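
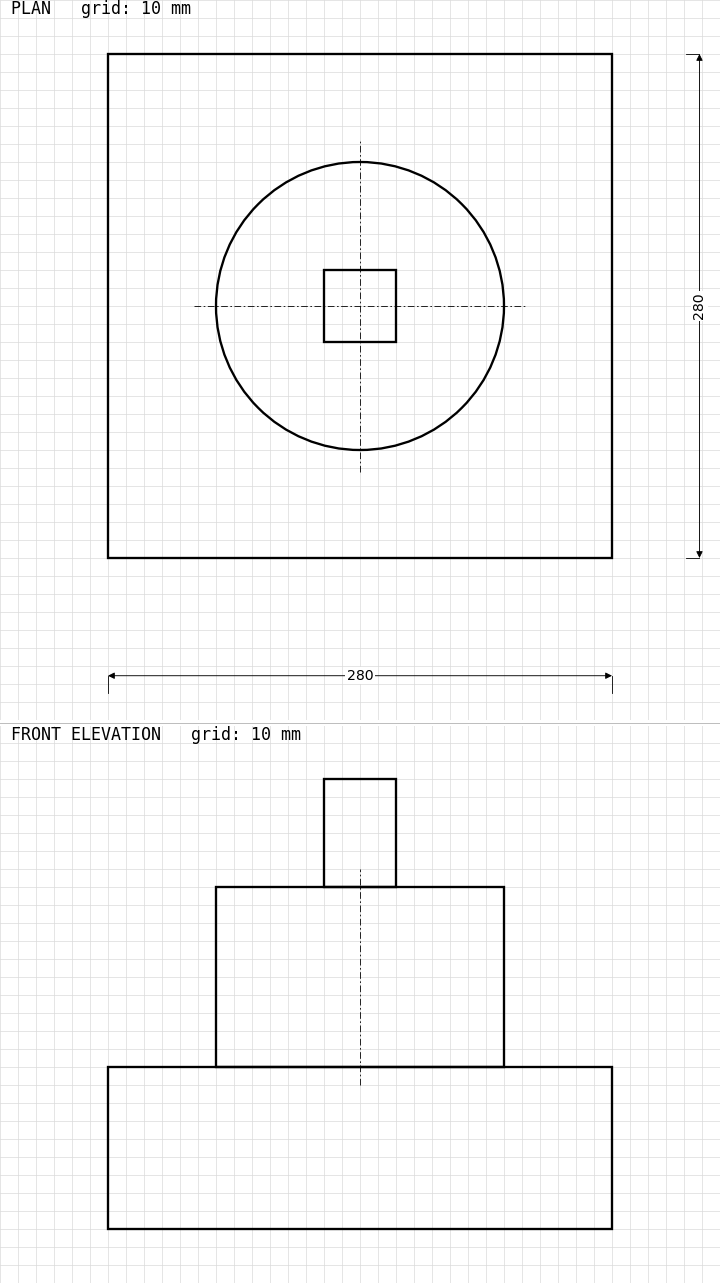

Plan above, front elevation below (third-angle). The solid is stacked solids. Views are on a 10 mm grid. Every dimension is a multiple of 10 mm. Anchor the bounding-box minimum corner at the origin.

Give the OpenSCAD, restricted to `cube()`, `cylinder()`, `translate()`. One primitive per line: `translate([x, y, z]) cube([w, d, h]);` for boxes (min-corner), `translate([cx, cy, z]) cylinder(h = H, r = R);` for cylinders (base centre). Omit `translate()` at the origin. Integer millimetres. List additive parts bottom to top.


cube([280, 280, 90]);
translate([140, 140, 90]) cylinder(h = 100, r = 80);
translate([120, 120, 190]) cube([40, 40, 60]);


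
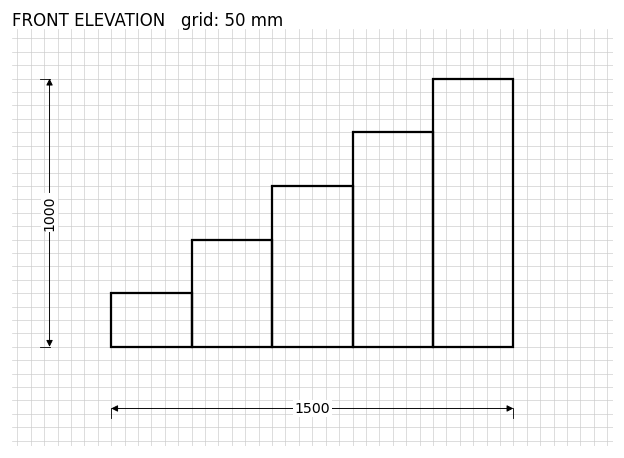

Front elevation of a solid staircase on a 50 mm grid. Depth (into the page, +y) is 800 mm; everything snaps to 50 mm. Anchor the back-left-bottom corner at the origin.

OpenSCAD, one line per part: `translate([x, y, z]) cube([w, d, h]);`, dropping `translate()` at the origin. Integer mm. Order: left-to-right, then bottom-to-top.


cube([300, 800, 200]);
translate([300, 0, 0]) cube([300, 800, 400]);
translate([600, 0, 0]) cube([300, 800, 600]);
translate([900, 0, 0]) cube([300, 800, 800]);
translate([1200, 0, 0]) cube([300, 800, 1000]);


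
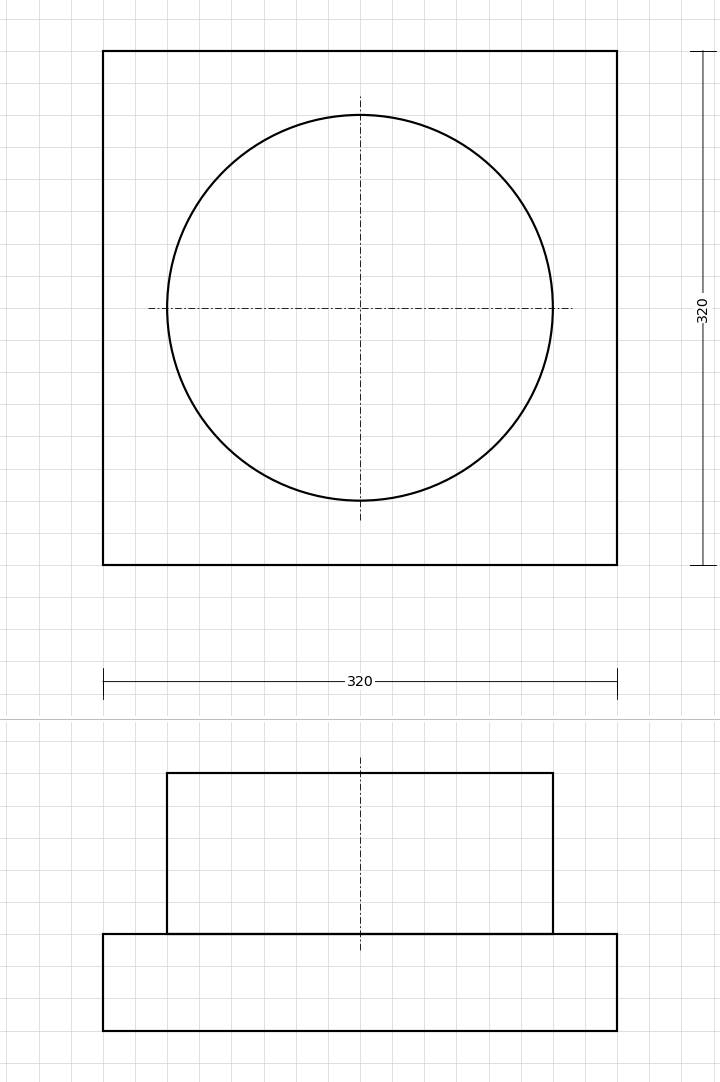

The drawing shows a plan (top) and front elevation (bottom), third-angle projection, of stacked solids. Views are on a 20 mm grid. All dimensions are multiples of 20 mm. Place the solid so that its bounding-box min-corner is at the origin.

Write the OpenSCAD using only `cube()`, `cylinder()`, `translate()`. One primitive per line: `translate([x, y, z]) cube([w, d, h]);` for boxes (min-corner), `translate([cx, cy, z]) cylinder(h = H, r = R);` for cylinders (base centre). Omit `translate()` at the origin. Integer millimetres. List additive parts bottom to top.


cube([320, 320, 60]);
translate([160, 160, 60]) cylinder(h = 100, r = 120);


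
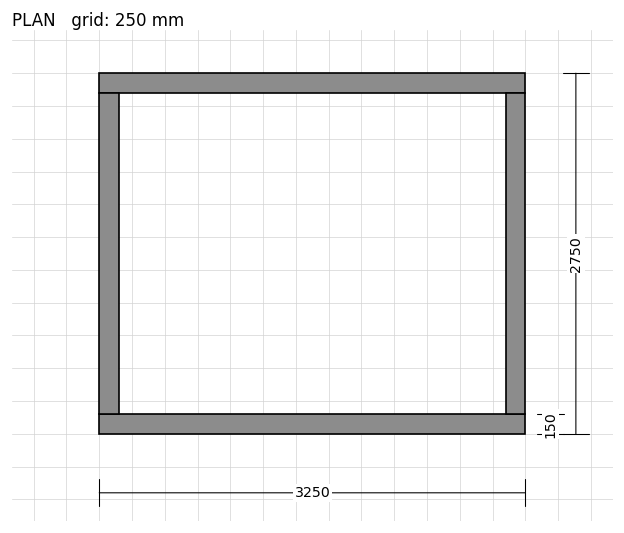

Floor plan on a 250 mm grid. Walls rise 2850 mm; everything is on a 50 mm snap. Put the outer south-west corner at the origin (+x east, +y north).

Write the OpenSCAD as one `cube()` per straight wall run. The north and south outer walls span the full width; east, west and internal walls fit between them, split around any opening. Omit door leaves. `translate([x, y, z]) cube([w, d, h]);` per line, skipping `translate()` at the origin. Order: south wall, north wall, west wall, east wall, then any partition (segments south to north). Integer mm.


cube([3250, 150, 2850]);
translate([0, 2600, 0]) cube([3250, 150, 2850]);
translate([0, 150, 0]) cube([150, 2450, 2850]);
translate([3100, 150, 0]) cube([150, 2450, 2850]);


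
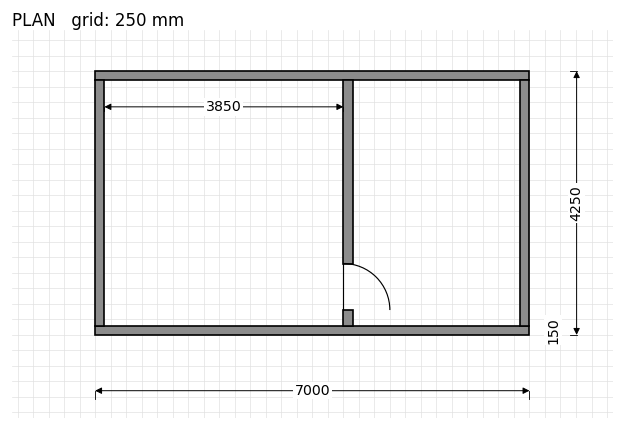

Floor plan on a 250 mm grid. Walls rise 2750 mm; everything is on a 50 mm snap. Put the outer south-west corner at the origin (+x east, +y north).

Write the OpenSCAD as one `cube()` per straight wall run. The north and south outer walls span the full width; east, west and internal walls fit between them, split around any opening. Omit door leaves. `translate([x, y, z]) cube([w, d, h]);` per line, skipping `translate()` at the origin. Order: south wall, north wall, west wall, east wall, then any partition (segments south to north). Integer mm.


cube([7000, 150, 2750]);
translate([0, 4100, 0]) cube([7000, 150, 2750]);
translate([0, 150, 0]) cube([150, 3950, 2750]);
translate([6850, 150, 0]) cube([150, 3950, 2750]);
translate([4000, 150, 0]) cube([150, 250, 2750]);
translate([4000, 1150, 0]) cube([150, 2950, 2750]);


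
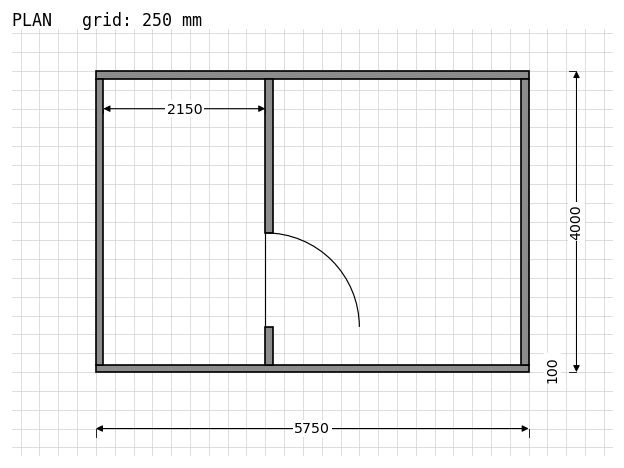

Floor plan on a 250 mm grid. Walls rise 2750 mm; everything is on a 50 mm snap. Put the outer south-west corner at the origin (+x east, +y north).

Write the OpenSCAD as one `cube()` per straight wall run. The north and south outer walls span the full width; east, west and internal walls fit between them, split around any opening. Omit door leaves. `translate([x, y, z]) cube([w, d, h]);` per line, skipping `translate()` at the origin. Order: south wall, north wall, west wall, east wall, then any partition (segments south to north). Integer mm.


cube([5750, 100, 2750]);
translate([0, 3900, 0]) cube([5750, 100, 2750]);
translate([0, 100, 0]) cube([100, 3800, 2750]);
translate([5650, 100, 0]) cube([100, 3800, 2750]);
translate([2250, 100, 0]) cube([100, 500, 2750]);
translate([2250, 1850, 0]) cube([100, 2050, 2750]);


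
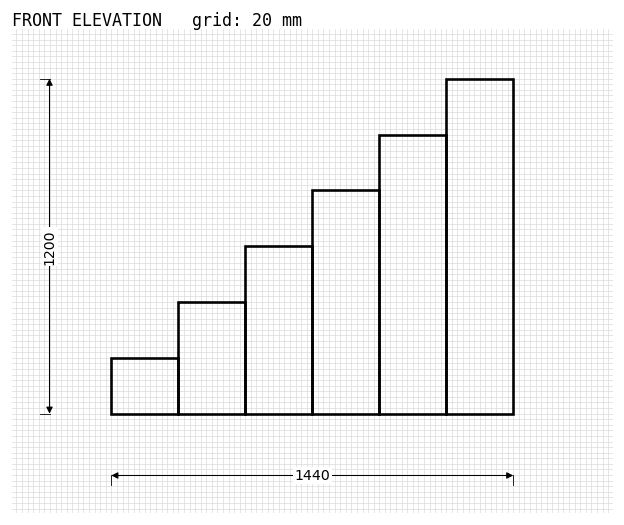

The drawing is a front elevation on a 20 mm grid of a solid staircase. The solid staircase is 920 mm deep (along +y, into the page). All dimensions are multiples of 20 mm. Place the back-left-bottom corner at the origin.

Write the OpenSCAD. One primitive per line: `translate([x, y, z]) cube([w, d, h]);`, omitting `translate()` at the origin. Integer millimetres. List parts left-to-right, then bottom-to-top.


cube([240, 920, 200]);
translate([240, 0, 0]) cube([240, 920, 400]);
translate([480, 0, 0]) cube([240, 920, 600]);
translate([720, 0, 0]) cube([240, 920, 800]);
translate([960, 0, 0]) cube([240, 920, 1000]);
translate([1200, 0, 0]) cube([240, 920, 1200]);


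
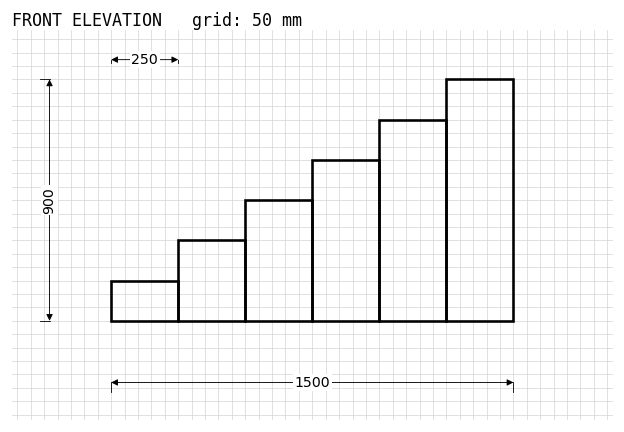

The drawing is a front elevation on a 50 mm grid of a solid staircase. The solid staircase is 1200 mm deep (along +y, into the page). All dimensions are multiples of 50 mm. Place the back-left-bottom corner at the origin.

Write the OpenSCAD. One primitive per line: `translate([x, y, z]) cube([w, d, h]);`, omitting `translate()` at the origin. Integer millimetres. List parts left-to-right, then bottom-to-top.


cube([250, 1200, 150]);
translate([250, 0, 0]) cube([250, 1200, 300]);
translate([500, 0, 0]) cube([250, 1200, 450]);
translate([750, 0, 0]) cube([250, 1200, 600]);
translate([1000, 0, 0]) cube([250, 1200, 750]);
translate([1250, 0, 0]) cube([250, 1200, 900]);


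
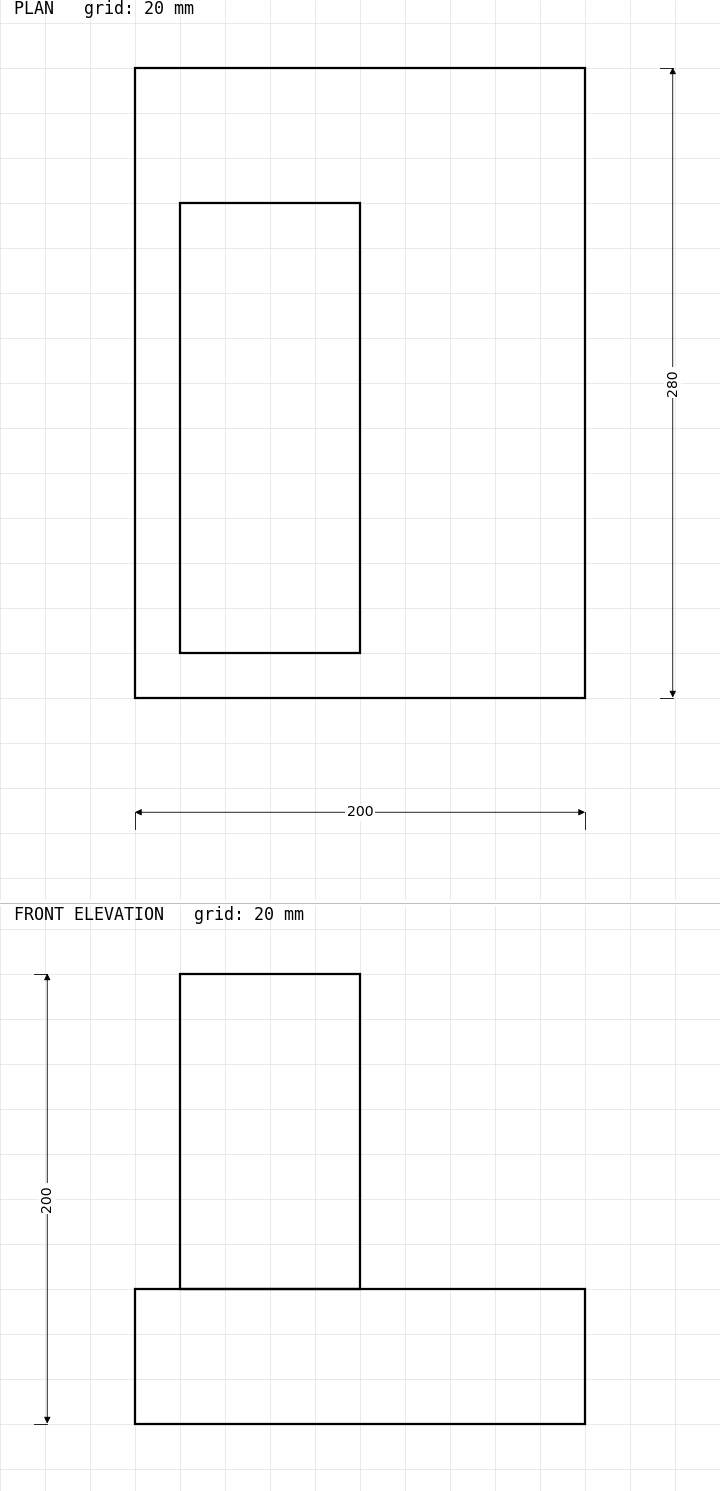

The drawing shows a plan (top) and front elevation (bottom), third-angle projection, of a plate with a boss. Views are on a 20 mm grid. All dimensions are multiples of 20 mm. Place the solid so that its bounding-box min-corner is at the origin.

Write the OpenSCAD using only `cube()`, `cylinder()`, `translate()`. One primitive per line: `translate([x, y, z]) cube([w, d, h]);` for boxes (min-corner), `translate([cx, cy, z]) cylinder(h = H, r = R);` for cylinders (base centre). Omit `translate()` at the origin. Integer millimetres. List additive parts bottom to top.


cube([200, 280, 60]);
translate([20, 20, 60]) cube([80, 200, 140]);


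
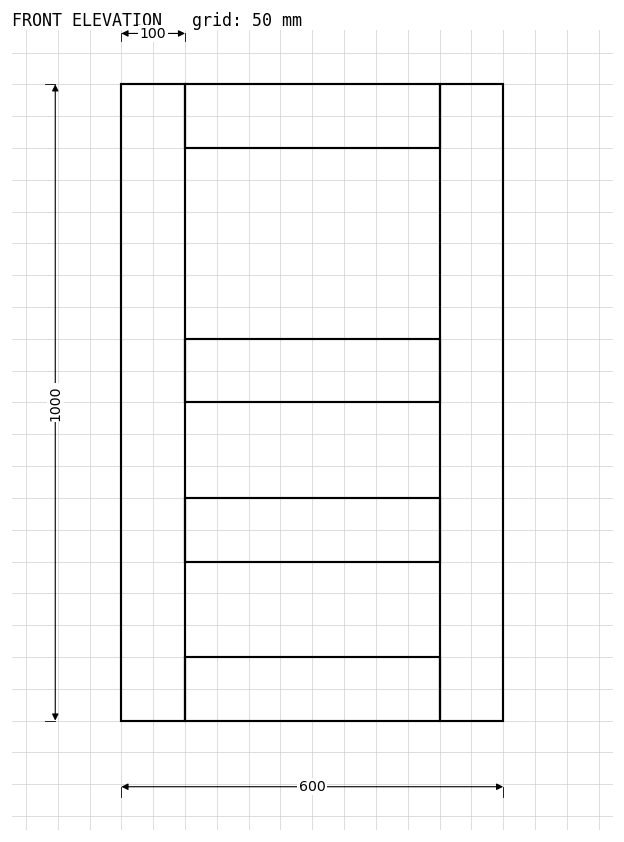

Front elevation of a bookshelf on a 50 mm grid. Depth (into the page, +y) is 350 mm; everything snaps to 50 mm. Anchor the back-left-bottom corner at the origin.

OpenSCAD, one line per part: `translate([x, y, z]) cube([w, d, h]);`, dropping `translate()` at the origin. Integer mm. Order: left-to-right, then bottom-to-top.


cube([100, 350, 1000]);
translate([100, 0, 0]) cube([400, 350, 100]);
translate([100, 0, 250]) cube([400, 350, 100]);
translate([100, 0, 500]) cube([400, 350, 100]);
translate([100, 0, 900]) cube([400, 350, 100]);
translate([500, 0, 0]) cube([100, 350, 1000]);


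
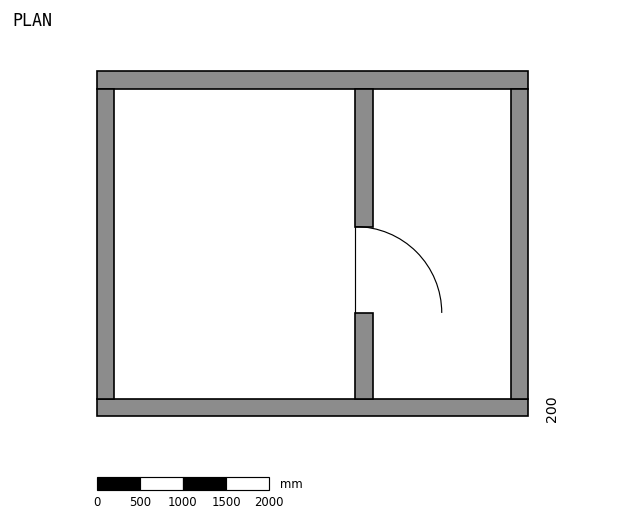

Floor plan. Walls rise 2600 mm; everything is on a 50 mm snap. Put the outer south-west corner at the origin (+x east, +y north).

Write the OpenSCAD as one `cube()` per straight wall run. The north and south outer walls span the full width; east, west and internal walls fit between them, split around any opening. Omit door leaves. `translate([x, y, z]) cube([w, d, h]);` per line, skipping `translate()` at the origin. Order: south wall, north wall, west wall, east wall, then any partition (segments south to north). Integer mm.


cube([5000, 200, 2600]);
translate([0, 3800, 0]) cube([5000, 200, 2600]);
translate([0, 200, 0]) cube([200, 3600, 2600]);
translate([4800, 200, 0]) cube([200, 3600, 2600]);
translate([3000, 200, 0]) cube([200, 1000, 2600]);
translate([3000, 2200, 0]) cube([200, 1600, 2600]);


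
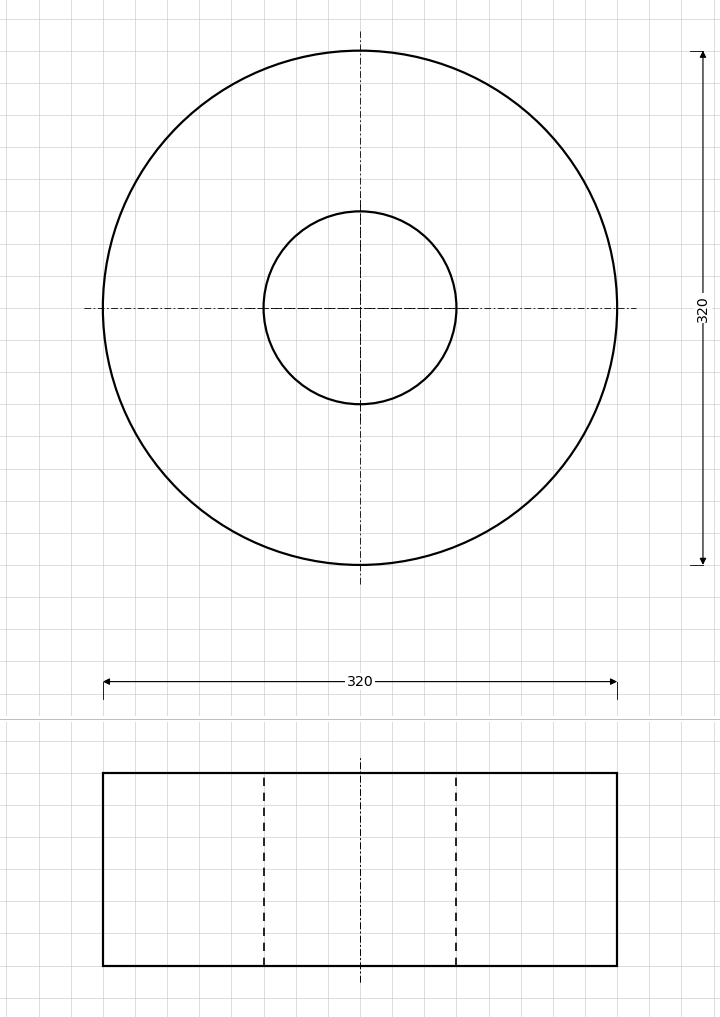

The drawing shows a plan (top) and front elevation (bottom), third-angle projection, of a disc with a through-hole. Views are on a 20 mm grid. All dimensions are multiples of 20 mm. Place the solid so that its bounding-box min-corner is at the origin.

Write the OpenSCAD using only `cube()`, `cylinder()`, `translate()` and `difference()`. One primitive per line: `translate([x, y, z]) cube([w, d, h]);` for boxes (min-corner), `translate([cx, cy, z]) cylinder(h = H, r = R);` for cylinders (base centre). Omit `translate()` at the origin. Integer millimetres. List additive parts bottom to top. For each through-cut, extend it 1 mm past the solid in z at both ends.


difference() {
  translate([160, 160, 0]) cylinder(h = 120, r = 160);
  translate([160, 160, -1]) cylinder(h = 122, r = 60);
}


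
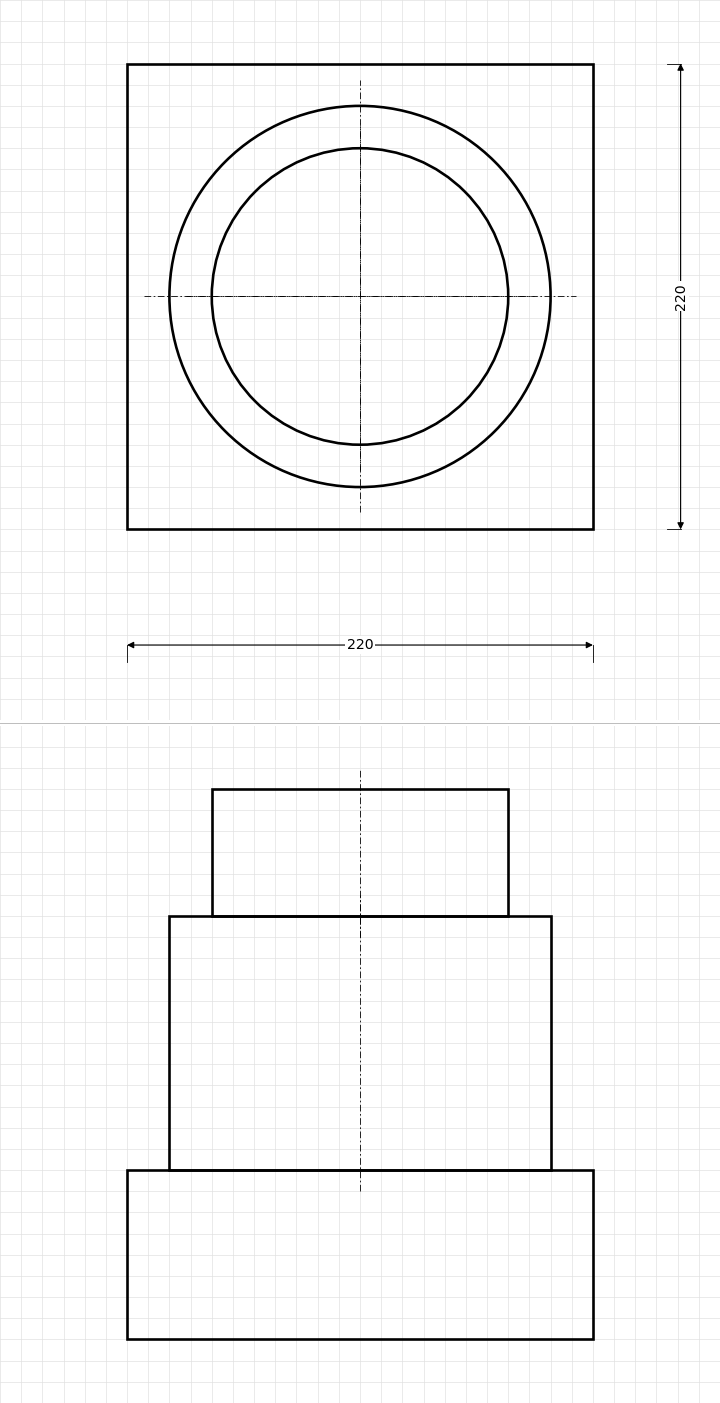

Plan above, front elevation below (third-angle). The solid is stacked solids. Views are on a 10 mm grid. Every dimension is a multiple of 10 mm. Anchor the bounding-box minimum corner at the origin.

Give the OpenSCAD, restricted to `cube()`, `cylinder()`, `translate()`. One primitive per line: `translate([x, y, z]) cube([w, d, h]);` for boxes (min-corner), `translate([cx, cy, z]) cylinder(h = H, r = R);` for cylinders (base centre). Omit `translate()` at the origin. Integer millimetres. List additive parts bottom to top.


cube([220, 220, 80]);
translate([110, 110, 80]) cylinder(h = 120, r = 90);
translate([110, 110, 200]) cylinder(h = 60, r = 70);


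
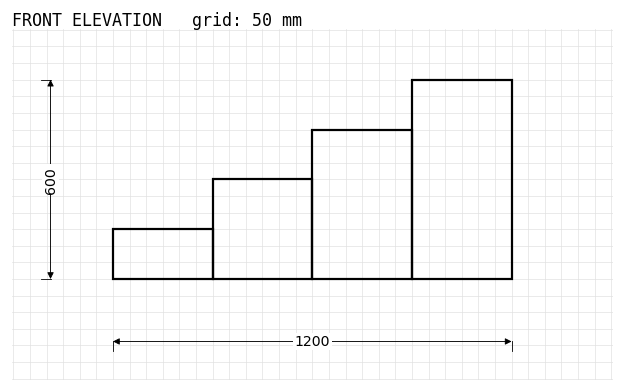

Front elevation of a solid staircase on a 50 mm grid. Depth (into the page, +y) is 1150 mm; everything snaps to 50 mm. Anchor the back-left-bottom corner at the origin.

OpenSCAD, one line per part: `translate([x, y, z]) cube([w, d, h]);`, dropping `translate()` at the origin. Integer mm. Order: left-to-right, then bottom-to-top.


cube([300, 1150, 150]);
translate([300, 0, 0]) cube([300, 1150, 300]);
translate([600, 0, 0]) cube([300, 1150, 450]);
translate([900, 0, 0]) cube([300, 1150, 600]);


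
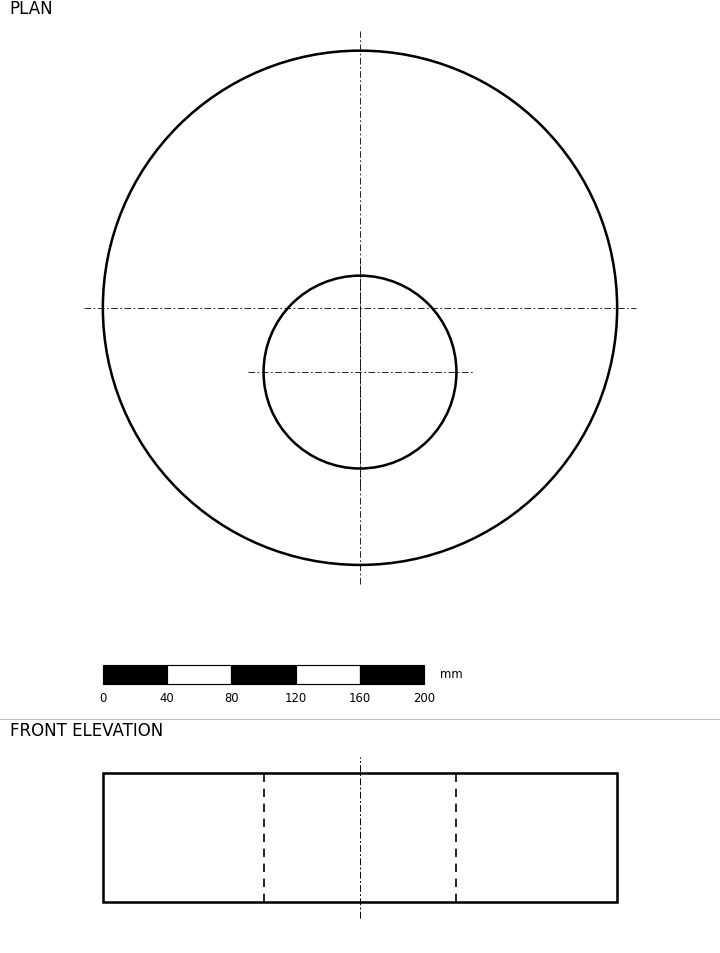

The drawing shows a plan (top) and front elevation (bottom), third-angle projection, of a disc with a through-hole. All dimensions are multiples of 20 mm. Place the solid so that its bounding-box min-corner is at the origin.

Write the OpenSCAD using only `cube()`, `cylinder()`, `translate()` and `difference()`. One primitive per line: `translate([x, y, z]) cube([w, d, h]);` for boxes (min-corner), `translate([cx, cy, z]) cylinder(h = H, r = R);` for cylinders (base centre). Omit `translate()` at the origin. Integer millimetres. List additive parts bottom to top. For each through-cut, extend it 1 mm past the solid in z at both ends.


difference() {
  translate([160, 160, 0]) cylinder(h = 80, r = 160);
  translate([160, 120, -1]) cylinder(h = 82, r = 60);
}


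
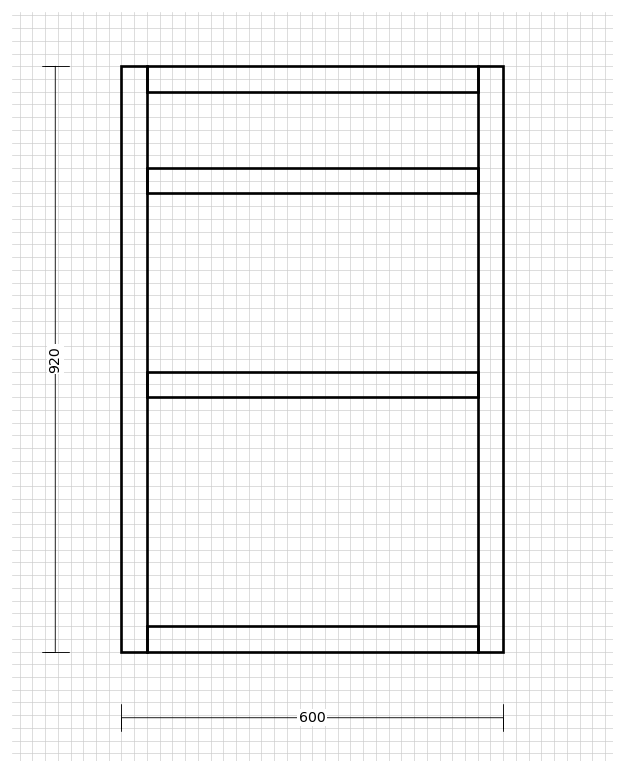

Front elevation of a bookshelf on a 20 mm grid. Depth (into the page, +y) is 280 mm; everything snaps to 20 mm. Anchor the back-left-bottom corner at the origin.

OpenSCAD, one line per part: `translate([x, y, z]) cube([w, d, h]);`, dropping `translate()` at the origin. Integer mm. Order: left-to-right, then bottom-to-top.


cube([40, 280, 920]);
translate([40, 0, 0]) cube([520, 280, 40]);
translate([40, 0, 400]) cube([520, 280, 40]);
translate([40, 0, 720]) cube([520, 280, 40]);
translate([40, 0, 880]) cube([520, 280, 40]);
translate([560, 0, 0]) cube([40, 280, 920]);


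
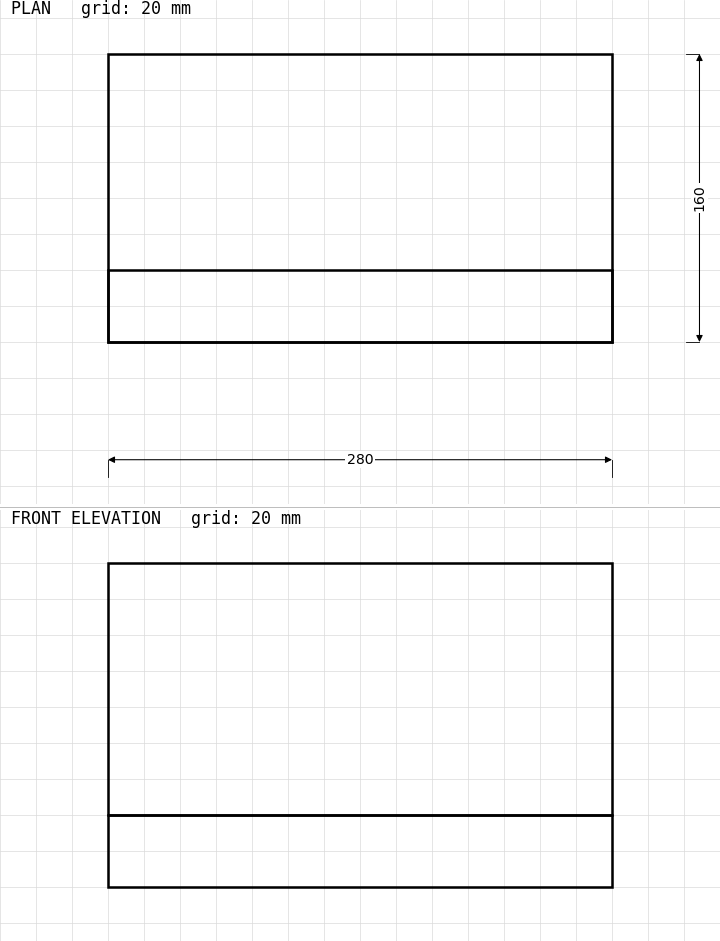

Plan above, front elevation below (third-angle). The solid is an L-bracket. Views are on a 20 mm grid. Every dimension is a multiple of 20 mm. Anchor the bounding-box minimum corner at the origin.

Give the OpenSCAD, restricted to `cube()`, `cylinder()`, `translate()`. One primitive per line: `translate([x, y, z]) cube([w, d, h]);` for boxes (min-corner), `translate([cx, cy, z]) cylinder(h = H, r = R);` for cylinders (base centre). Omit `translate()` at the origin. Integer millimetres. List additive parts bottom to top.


cube([280, 160, 40]);
translate([0, 0, 40]) cube([280, 40, 140]);


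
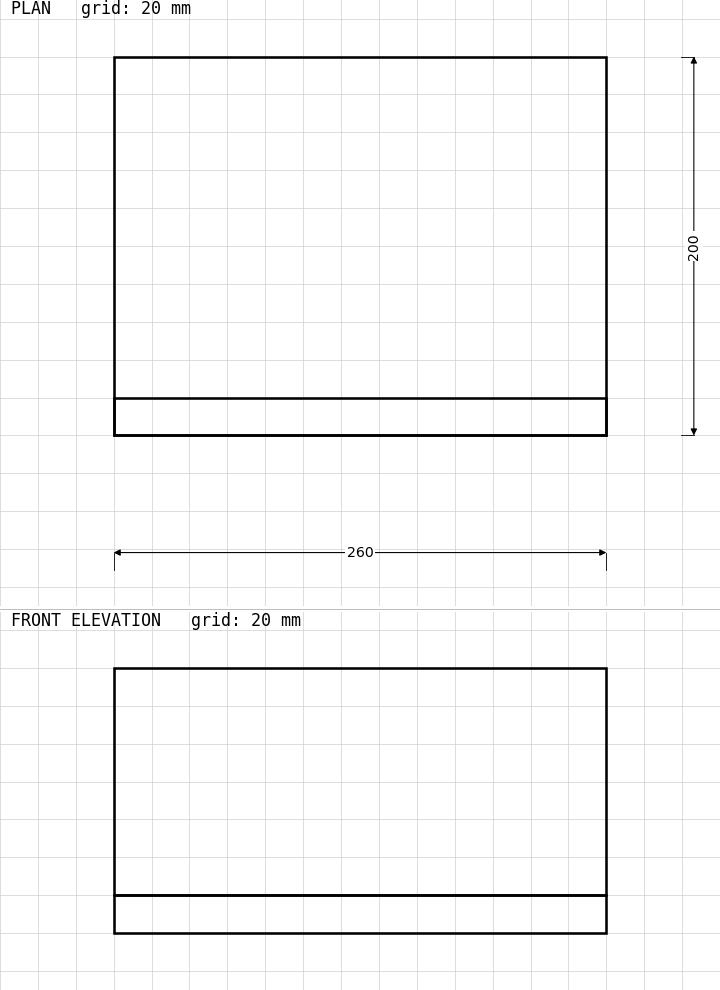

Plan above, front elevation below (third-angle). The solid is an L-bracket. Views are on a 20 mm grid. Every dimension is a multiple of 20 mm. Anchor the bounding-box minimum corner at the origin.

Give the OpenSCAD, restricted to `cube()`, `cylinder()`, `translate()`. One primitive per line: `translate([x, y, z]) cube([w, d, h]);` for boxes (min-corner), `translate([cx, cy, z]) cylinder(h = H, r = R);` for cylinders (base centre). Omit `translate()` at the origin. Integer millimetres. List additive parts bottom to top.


cube([260, 200, 20]);
translate([0, 0, 20]) cube([260, 20, 120]);


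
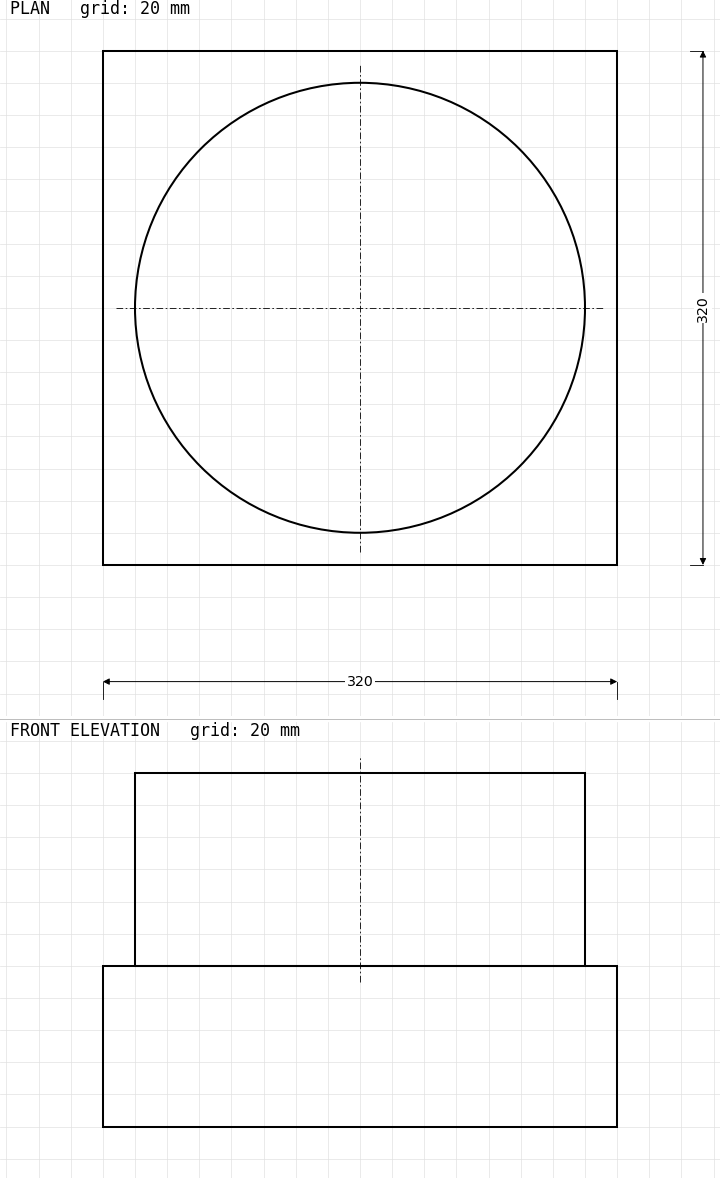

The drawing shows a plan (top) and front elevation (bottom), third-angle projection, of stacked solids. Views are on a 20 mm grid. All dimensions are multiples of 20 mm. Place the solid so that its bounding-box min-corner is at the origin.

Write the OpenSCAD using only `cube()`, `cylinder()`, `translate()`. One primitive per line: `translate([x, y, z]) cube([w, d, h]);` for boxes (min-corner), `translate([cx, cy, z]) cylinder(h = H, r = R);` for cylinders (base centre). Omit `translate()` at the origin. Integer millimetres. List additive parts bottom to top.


cube([320, 320, 100]);
translate([160, 160, 100]) cylinder(h = 120, r = 140);


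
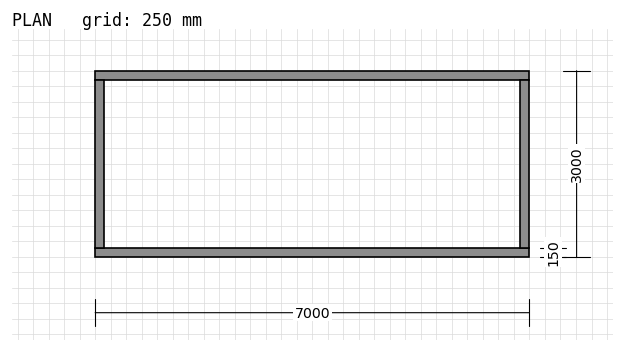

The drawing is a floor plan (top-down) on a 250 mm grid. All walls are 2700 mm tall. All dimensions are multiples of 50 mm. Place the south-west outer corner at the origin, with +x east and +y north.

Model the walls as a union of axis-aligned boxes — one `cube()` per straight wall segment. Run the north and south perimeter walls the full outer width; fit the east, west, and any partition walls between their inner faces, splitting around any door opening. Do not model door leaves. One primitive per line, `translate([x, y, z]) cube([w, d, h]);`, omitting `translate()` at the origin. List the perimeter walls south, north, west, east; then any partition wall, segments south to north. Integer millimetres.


cube([7000, 150, 2700]);
translate([0, 2850, 0]) cube([7000, 150, 2700]);
translate([0, 150, 0]) cube([150, 2700, 2700]);
translate([6850, 150, 0]) cube([150, 2700, 2700]);


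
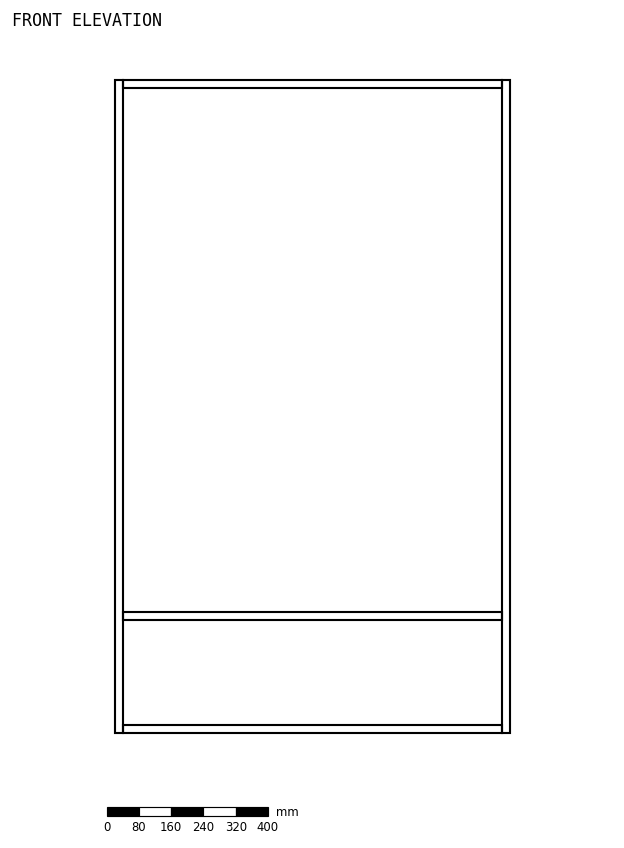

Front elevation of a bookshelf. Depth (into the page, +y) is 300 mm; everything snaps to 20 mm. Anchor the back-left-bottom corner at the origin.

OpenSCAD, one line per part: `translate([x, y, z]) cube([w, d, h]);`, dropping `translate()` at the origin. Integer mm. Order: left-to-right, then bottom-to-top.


cube([20, 300, 1620]);
translate([20, 0, 0]) cube([940, 300, 20]);
translate([20, 0, 280]) cube([940, 300, 20]);
translate([20, 0, 1600]) cube([940, 300, 20]);
translate([960, 0, 0]) cube([20, 300, 1620]);


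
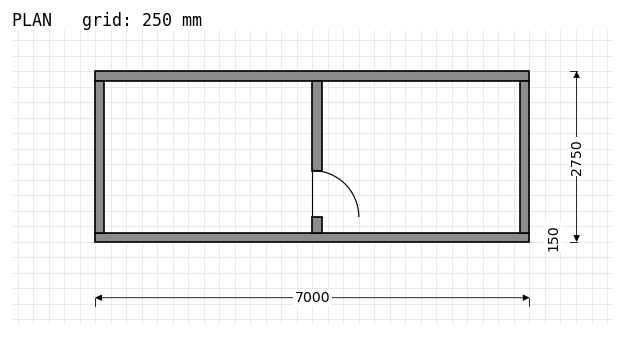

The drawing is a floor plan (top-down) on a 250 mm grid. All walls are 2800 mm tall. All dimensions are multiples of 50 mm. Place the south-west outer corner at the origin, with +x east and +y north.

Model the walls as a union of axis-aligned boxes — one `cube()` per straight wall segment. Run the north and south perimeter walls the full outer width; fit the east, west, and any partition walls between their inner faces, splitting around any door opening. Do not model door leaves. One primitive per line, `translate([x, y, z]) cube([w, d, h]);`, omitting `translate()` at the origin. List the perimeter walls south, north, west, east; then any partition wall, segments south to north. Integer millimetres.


cube([7000, 150, 2800]);
translate([0, 2600, 0]) cube([7000, 150, 2800]);
translate([0, 150, 0]) cube([150, 2450, 2800]);
translate([6850, 150, 0]) cube([150, 2450, 2800]);
translate([3500, 150, 0]) cube([150, 250, 2800]);
translate([3500, 1150, 0]) cube([150, 1450, 2800]);


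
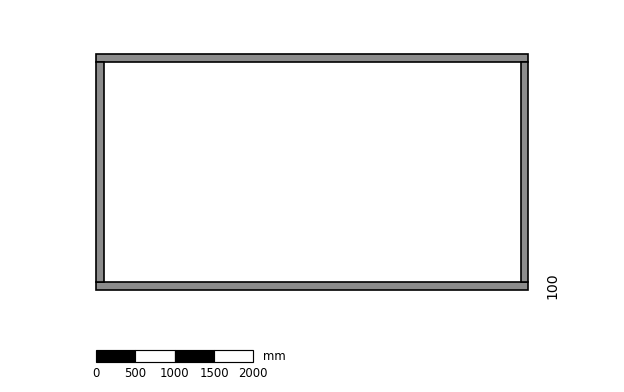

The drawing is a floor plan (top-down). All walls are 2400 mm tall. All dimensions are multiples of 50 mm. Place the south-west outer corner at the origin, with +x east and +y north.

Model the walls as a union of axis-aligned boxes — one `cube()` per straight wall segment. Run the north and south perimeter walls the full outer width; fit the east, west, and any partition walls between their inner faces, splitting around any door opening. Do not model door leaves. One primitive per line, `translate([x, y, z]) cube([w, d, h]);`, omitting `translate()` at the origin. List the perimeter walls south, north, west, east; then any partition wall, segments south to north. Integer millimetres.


cube([5500, 100, 2400]);
translate([0, 2900, 0]) cube([5500, 100, 2400]);
translate([0, 100, 0]) cube([100, 2800, 2400]);
translate([5400, 100, 0]) cube([100, 2800, 2400]);


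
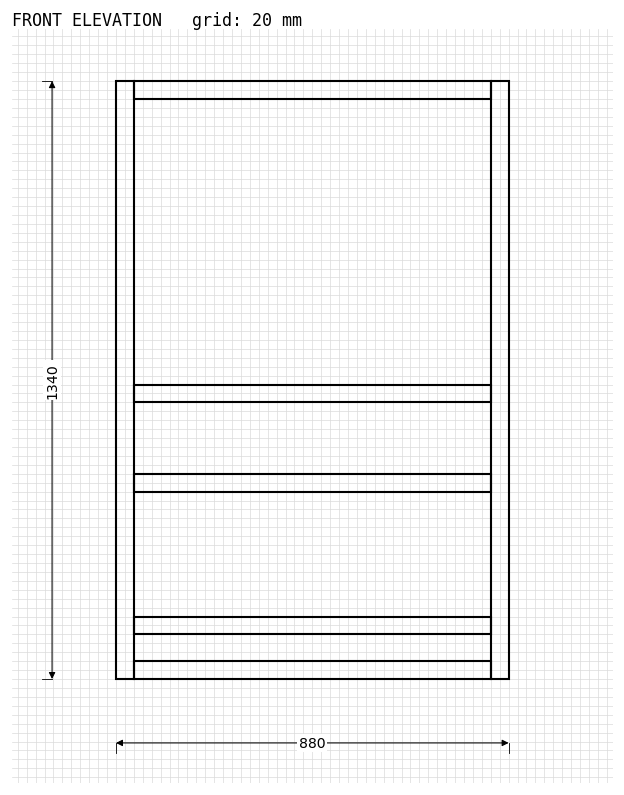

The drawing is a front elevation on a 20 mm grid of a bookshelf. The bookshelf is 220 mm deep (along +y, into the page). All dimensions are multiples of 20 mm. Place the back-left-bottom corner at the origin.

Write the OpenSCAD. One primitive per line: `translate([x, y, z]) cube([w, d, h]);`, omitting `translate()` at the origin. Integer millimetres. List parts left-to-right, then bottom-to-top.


cube([40, 220, 1340]);
translate([40, 0, 0]) cube([800, 220, 40]);
translate([40, 0, 100]) cube([800, 220, 40]);
translate([40, 0, 420]) cube([800, 220, 40]);
translate([40, 0, 620]) cube([800, 220, 40]);
translate([40, 0, 1300]) cube([800, 220, 40]);
translate([840, 0, 0]) cube([40, 220, 1340]);


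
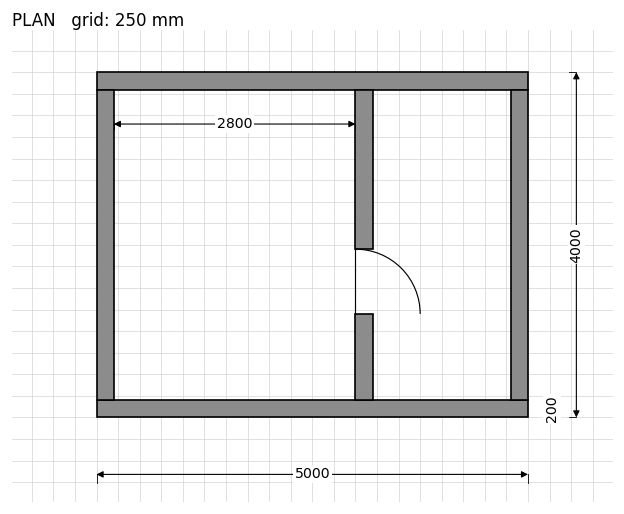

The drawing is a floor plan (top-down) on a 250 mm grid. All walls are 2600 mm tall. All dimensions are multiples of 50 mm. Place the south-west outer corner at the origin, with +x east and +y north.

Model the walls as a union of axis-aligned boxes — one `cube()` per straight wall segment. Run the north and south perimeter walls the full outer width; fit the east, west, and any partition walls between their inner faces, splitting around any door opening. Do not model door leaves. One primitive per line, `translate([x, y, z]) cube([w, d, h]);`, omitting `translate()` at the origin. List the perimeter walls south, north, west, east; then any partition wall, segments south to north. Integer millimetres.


cube([5000, 200, 2600]);
translate([0, 3800, 0]) cube([5000, 200, 2600]);
translate([0, 200, 0]) cube([200, 3600, 2600]);
translate([4800, 200, 0]) cube([200, 3600, 2600]);
translate([3000, 200, 0]) cube([200, 1000, 2600]);
translate([3000, 1950, 0]) cube([200, 1850, 2600]);


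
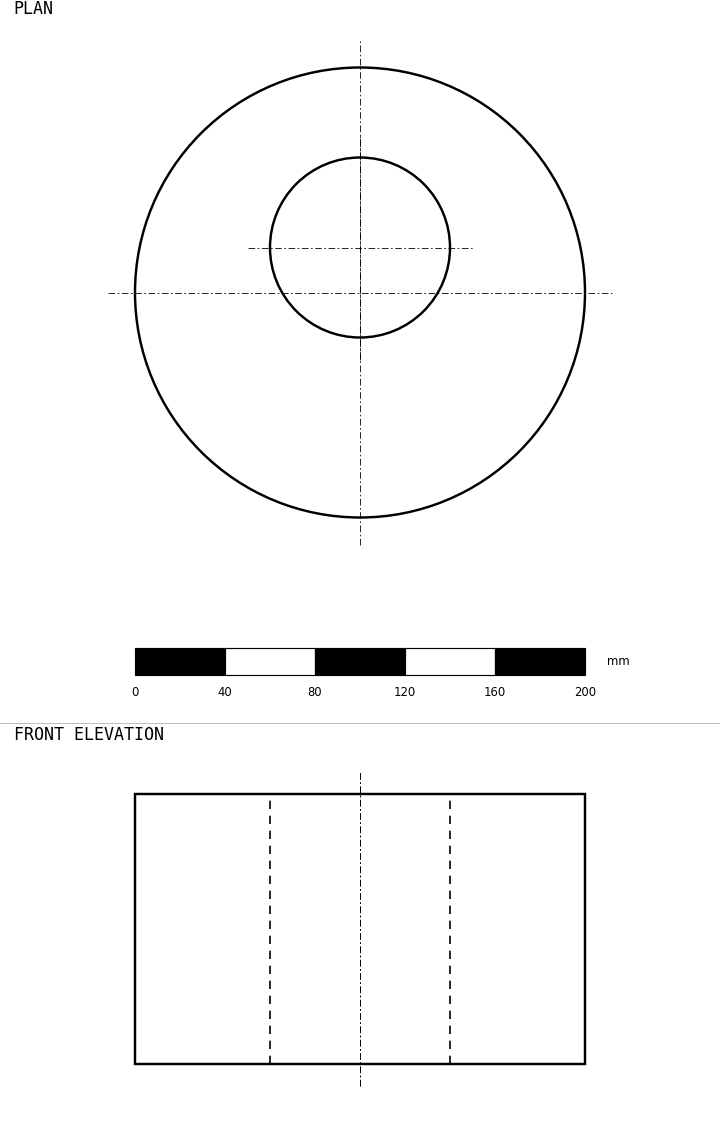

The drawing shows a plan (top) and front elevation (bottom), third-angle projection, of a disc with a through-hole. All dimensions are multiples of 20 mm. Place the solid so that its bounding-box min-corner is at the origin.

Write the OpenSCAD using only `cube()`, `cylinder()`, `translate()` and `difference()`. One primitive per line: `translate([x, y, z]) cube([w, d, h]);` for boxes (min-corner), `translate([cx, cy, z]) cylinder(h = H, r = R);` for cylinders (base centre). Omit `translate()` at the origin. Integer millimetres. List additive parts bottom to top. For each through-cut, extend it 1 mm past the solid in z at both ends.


difference() {
  translate([100, 100, 0]) cylinder(h = 120, r = 100);
  translate([100, 120, -1]) cylinder(h = 122, r = 40);
}


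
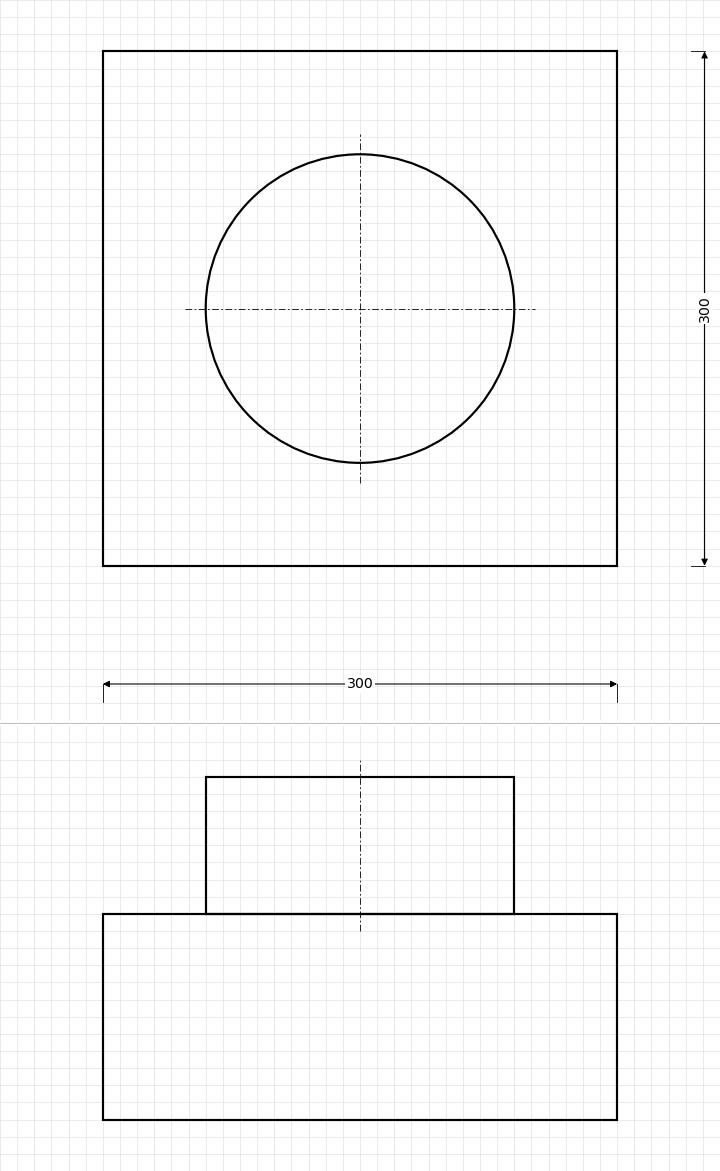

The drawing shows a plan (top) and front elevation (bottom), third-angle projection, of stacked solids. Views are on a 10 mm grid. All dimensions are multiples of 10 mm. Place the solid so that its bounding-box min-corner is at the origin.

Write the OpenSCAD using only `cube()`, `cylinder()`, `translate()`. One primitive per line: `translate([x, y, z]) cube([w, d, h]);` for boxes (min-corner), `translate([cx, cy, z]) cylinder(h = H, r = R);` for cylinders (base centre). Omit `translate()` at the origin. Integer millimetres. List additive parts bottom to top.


cube([300, 300, 120]);
translate([150, 150, 120]) cylinder(h = 80, r = 90);


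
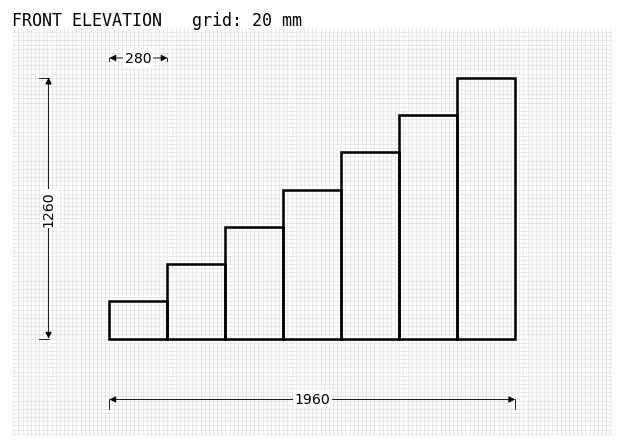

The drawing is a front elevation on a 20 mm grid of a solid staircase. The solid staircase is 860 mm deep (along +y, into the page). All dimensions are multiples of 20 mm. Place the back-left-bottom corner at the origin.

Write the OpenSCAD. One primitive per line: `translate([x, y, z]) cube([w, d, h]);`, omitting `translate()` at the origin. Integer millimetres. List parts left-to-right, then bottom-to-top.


cube([280, 860, 180]);
translate([280, 0, 0]) cube([280, 860, 360]);
translate([560, 0, 0]) cube([280, 860, 540]);
translate([840, 0, 0]) cube([280, 860, 720]);
translate([1120, 0, 0]) cube([280, 860, 900]);
translate([1400, 0, 0]) cube([280, 860, 1080]);
translate([1680, 0, 0]) cube([280, 860, 1260]);


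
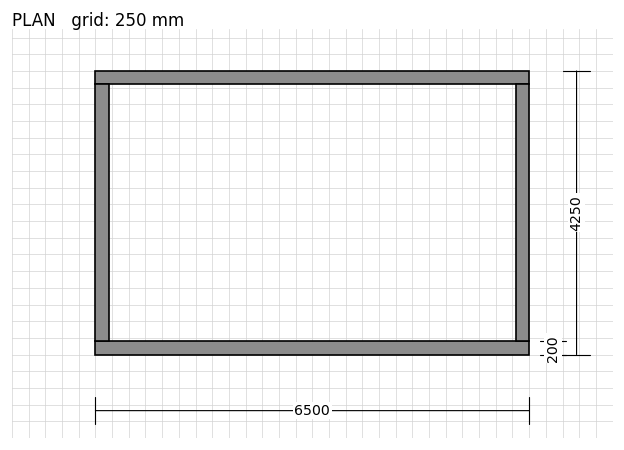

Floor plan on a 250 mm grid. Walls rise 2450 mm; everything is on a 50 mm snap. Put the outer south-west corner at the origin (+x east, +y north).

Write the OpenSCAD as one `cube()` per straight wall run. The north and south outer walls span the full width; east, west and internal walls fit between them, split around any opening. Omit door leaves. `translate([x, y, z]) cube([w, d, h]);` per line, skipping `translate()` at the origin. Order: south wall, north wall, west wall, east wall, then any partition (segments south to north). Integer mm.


cube([6500, 200, 2450]);
translate([0, 4050, 0]) cube([6500, 200, 2450]);
translate([0, 200, 0]) cube([200, 3850, 2450]);
translate([6300, 200, 0]) cube([200, 3850, 2450]);


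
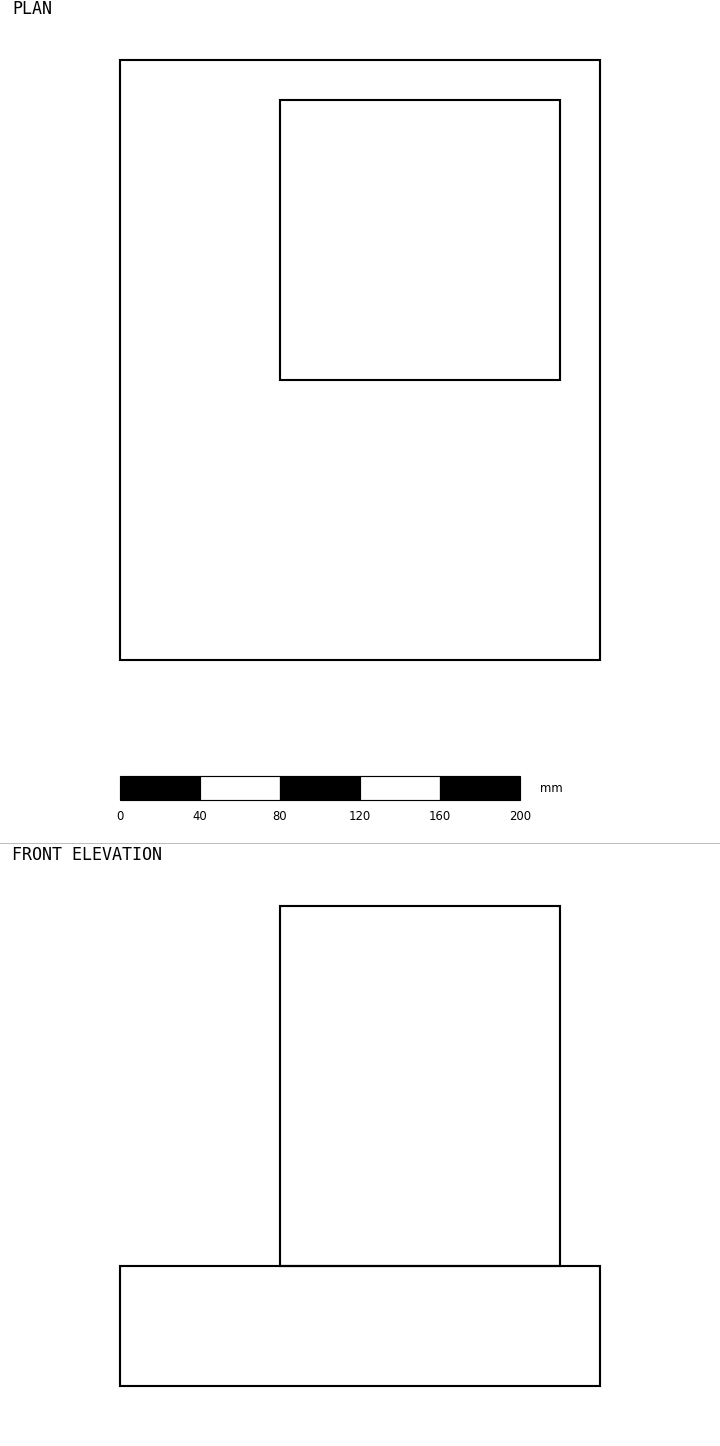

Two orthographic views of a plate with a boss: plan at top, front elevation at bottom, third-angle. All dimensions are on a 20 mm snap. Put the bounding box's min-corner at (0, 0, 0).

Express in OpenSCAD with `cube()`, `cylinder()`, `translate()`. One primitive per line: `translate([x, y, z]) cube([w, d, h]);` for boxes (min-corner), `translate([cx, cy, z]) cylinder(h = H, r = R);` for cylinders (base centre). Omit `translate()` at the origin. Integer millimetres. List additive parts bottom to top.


cube([240, 300, 60]);
translate([80, 140, 60]) cube([140, 140, 180]);


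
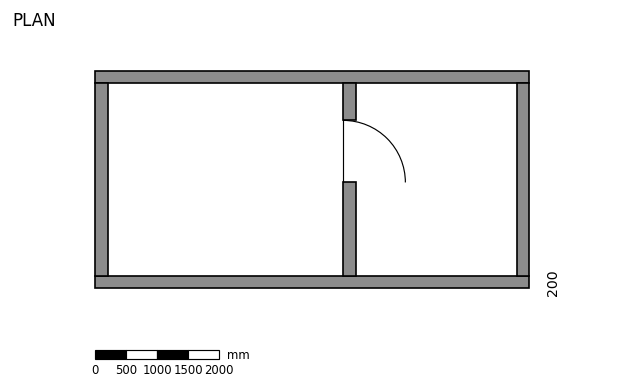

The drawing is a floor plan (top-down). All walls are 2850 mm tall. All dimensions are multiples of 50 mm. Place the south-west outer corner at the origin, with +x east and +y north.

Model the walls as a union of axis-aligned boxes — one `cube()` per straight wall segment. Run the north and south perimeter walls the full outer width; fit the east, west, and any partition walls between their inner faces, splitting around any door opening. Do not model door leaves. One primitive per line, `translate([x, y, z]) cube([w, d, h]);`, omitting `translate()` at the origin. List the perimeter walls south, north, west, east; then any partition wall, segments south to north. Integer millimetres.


cube([7000, 200, 2850]);
translate([0, 3300, 0]) cube([7000, 200, 2850]);
translate([0, 200, 0]) cube([200, 3100, 2850]);
translate([6800, 200, 0]) cube([200, 3100, 2850]);
translate([4000, 200, 0]) cube([200, 1500, 2850]);
translate([4000, 2700, 0]) cube([200, 600, 2850]);


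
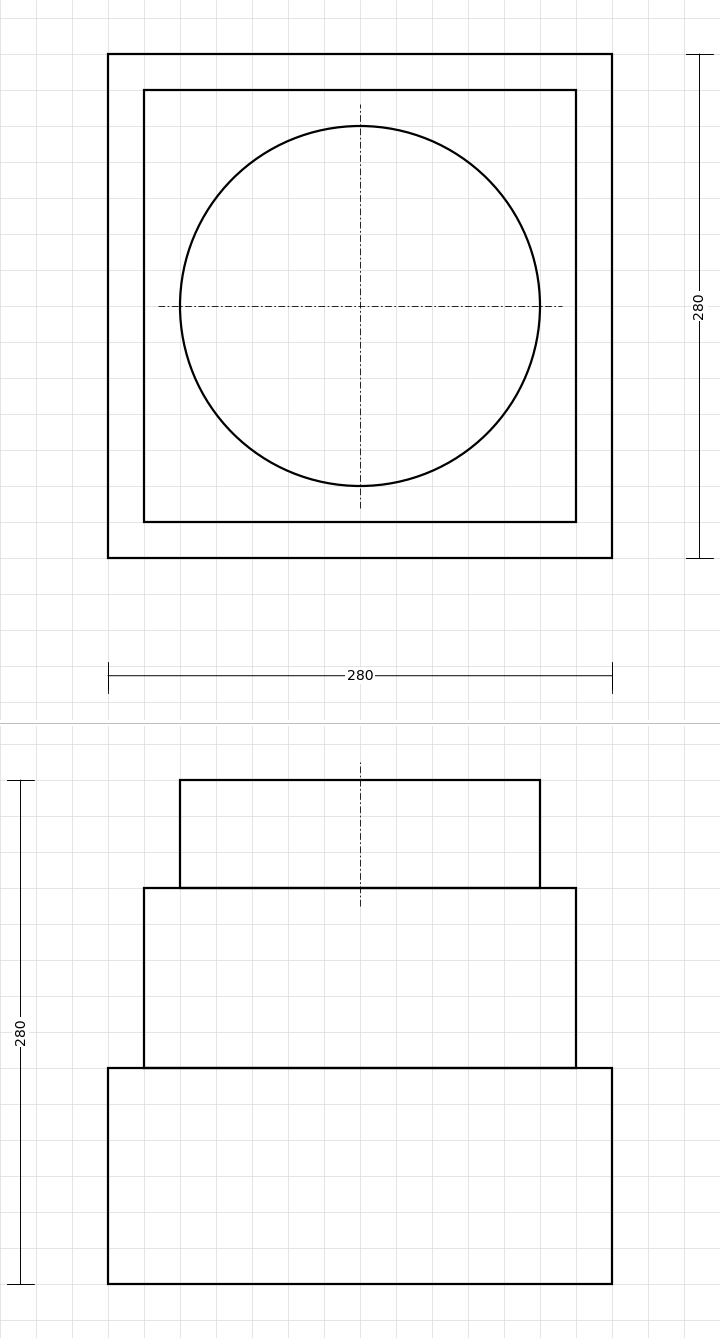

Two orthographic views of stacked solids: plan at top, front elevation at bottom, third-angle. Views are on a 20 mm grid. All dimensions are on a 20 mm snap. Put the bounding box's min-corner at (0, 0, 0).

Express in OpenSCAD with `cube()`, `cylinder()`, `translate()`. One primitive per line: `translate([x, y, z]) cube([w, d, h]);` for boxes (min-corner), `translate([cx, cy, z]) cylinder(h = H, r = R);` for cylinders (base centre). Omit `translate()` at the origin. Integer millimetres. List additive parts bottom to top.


cube([280, 280, 120]);
translate([20, 20, 120]) cube([240, 240, 100]);
translate([140, 140, 220]) cylinder(h = 60, r = 100);


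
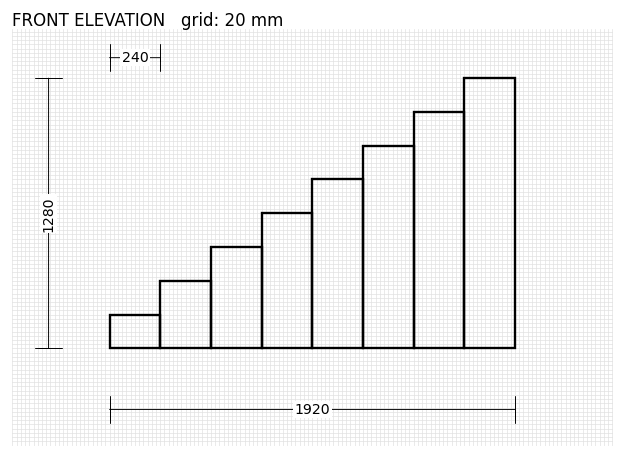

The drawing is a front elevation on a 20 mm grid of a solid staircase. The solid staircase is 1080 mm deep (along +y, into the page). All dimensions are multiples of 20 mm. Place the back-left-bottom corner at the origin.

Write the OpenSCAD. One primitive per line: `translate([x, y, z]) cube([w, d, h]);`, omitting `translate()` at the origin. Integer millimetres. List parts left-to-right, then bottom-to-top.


cube([240, 1080, 160]);
translate([240, 0, 0]) cube([240, 1080, 320]);
translate([480, 0, 0]) cube([240, 1080, 480]);
translate([720, 0, 0]) cube([240, 1080, 640]);
translate([960, 0, 0]) cube([240, 1080, 800]);
translate([1200, 0, 0]) cube([240, 1080, 960]);
translate([1440, 0, 0]) cube([240, 1080, 1120]);
translate([1680, 0, 0]) cube([240, 1080, 1280]);


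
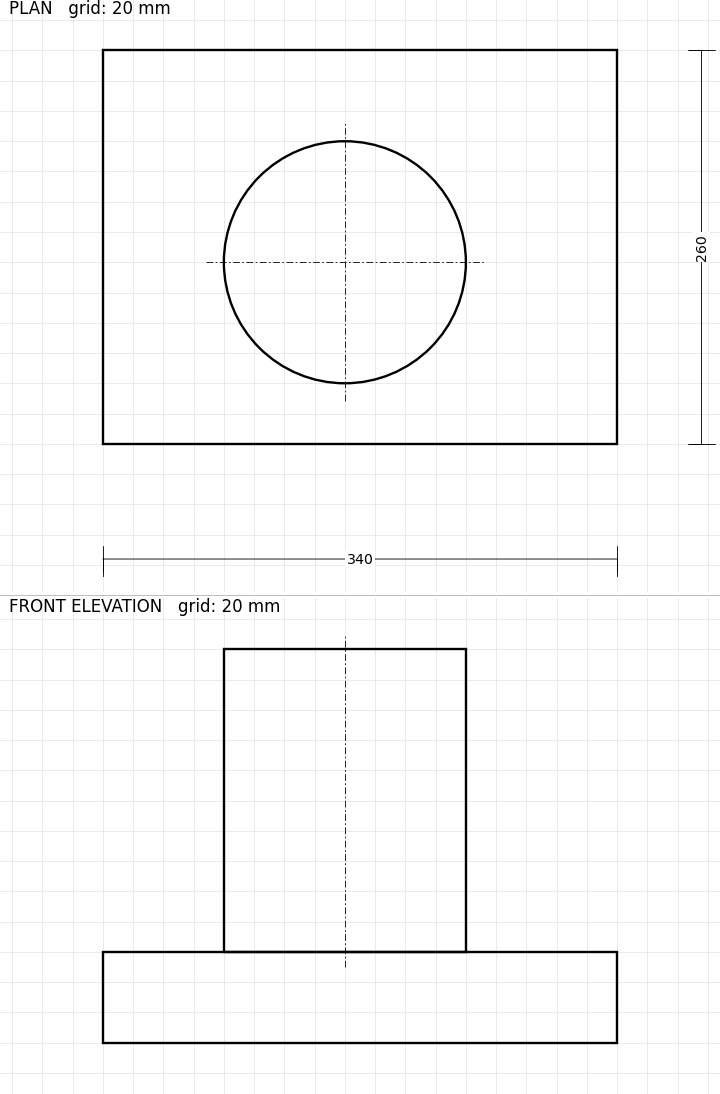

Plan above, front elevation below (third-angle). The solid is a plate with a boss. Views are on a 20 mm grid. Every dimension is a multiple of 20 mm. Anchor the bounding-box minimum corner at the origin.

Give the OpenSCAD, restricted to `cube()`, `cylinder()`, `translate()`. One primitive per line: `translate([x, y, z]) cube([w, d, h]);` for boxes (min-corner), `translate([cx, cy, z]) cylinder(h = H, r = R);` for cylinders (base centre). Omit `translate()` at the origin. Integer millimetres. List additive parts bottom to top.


cube([340, 260, 60]);
translate([160, 120, 60]) cylinder(h = 200, r = 80);


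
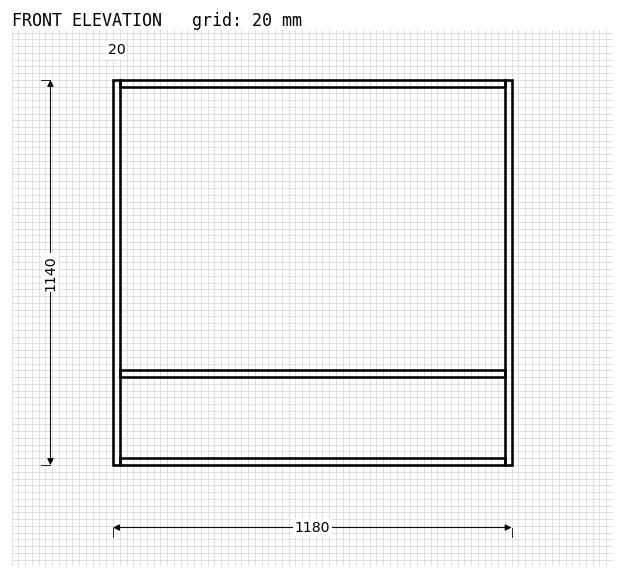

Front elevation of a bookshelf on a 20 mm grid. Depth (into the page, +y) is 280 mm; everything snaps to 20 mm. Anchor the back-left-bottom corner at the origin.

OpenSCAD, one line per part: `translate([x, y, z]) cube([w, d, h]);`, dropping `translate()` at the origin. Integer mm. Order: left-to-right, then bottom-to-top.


cube([20, 280, 1140]);
translate([20, 0, 0]) cube([1140, 280, 20]);
translate([20, 0, 260]) cube([1140, 280, 20]);
translate([20, 0, 1120]) cube([1140, 280, 20]);
translate([1160, 0, 0]) cube([20, 280, 1140]);


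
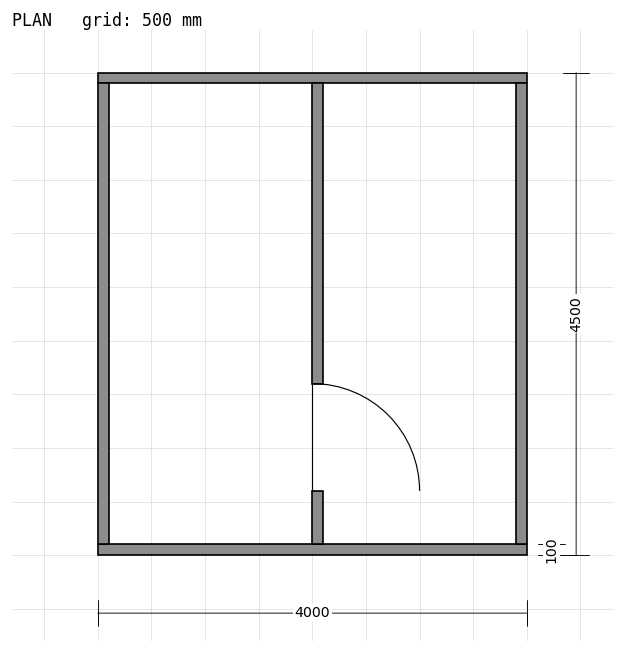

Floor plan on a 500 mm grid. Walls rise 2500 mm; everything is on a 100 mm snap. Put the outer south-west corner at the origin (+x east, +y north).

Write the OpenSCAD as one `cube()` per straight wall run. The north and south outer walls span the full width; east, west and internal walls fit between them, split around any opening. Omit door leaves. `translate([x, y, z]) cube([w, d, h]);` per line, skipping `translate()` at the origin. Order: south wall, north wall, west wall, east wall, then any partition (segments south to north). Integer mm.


cube([4000, 100, 2500]);
translate([0, 4400, 0]) cube([4000, 100, 2500]);
translate([0, 100, 0]) cube([100, 4300, 2500]);
translate([3900, 100, 0]) cube([100, 4300, 2500]);
translate([2000, 100, 0]) cube([100, 500, 2500]);
translate([2000, 1600, 0]) cube([100, 2800, 2500]);


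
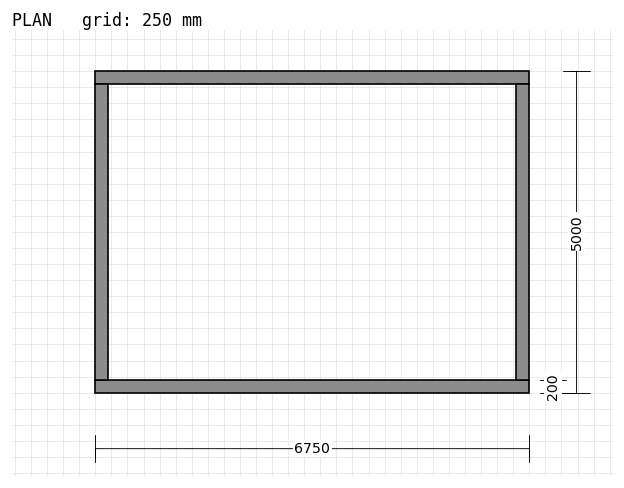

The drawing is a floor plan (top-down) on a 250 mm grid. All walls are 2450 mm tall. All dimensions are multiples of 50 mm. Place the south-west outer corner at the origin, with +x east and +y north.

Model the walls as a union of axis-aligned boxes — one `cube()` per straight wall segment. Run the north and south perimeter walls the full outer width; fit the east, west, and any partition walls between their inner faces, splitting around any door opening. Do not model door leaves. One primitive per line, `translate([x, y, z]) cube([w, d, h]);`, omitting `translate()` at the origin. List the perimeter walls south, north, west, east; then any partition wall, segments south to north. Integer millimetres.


cube([6750, 200, 2450]);
translate([0, 4800, 0]) cube([6750, 200, 2450]);
translate([0, 200, 0]) cube([200, 4600, 2450]);
translate([6550, 200, 0]) cube([200, 4600, 2450]);


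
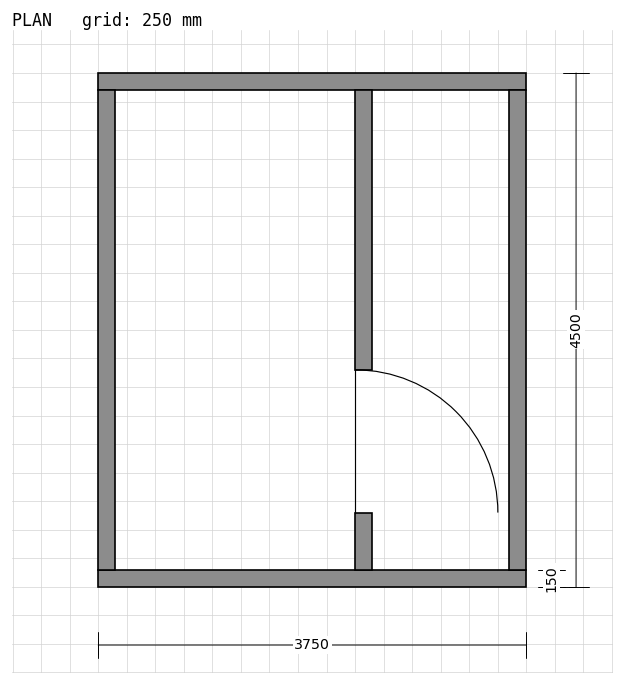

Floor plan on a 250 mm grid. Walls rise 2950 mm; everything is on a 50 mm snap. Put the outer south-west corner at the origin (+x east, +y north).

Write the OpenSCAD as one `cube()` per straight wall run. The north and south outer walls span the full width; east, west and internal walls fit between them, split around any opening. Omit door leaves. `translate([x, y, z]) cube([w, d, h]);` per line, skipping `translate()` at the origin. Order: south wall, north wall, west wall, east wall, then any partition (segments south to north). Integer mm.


cube([3750, 150, 2950]);
translate([0, 4350, 0]) cube([3750, 150, 2950]);
translate([0, 150, 0]) cube([150, 4200, 2950]);
translate([3600, 150, 0]) cube([150, 4200, 2950]);
translate([2250, 150, 0]) cube([150, 500, 2950]);
translate([2250, 1900, 0]) cube([150, 2450, 2950]);


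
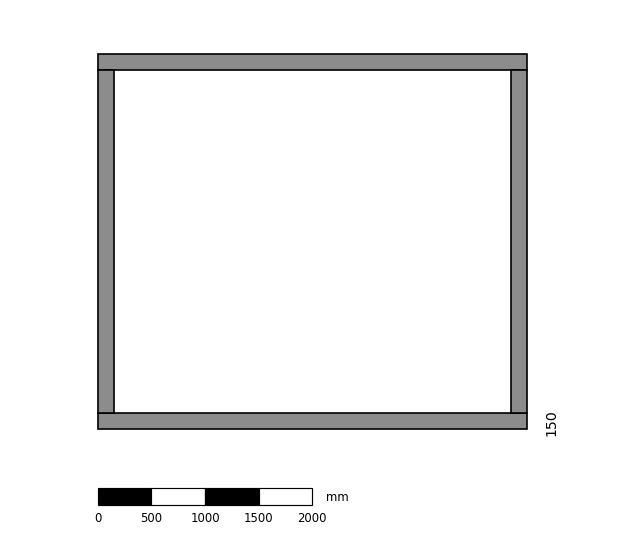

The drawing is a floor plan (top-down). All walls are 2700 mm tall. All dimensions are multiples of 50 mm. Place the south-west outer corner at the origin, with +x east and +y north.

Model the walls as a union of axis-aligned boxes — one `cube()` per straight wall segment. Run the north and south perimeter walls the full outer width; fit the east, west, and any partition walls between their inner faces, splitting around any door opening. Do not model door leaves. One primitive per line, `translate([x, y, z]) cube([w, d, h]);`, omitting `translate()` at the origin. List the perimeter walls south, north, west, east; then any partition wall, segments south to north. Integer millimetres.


cube([4000, 150, 2700]);
translate([0, 3350, 0]) cube([4000, 150, 2700]);
translate([0, 150, 0]) cube([150, 3200, 2700]);
translate([3850, 150, 0]) cube([150, 3200, 2700]);


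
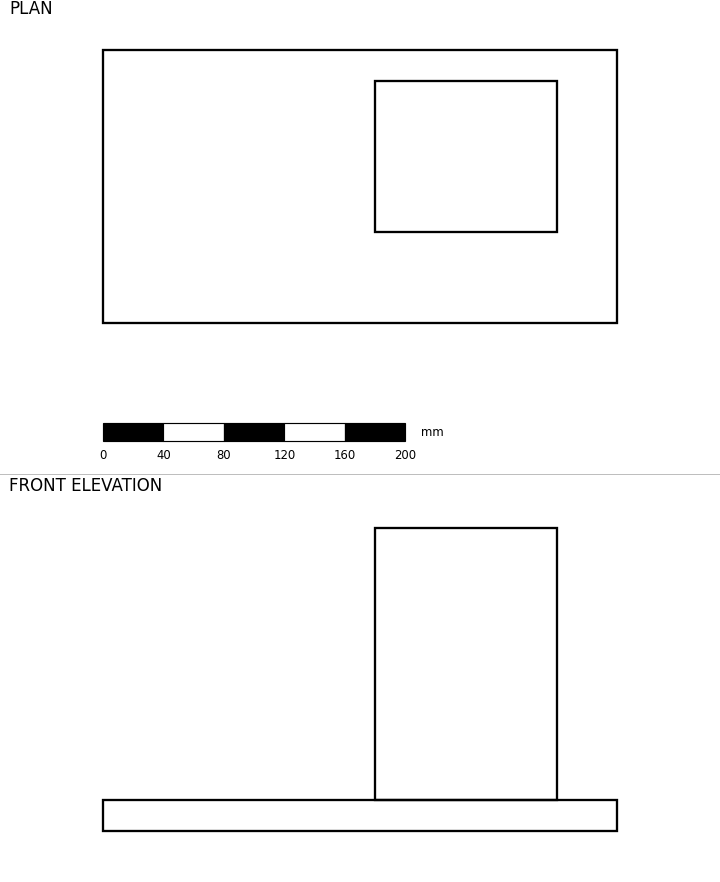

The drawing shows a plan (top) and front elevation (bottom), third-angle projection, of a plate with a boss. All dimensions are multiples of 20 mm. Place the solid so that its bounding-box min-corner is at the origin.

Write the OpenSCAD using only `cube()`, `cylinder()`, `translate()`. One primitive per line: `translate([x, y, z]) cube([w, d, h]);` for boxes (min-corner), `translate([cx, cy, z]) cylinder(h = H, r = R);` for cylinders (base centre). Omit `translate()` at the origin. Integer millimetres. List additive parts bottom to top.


cube([340, 180, 20]);
translate([180, 60, 20]) cube([120, 100, 180]);
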